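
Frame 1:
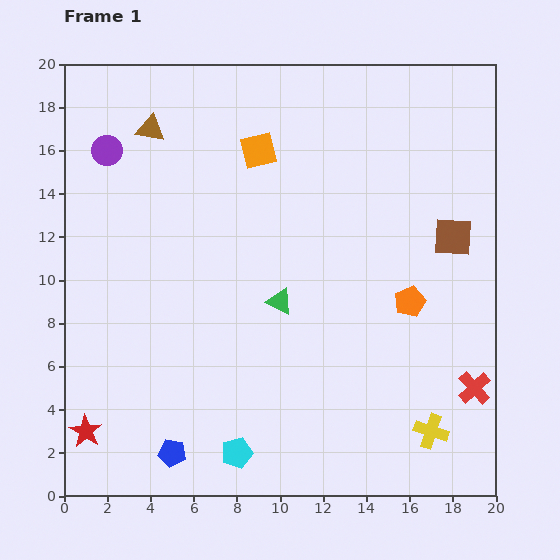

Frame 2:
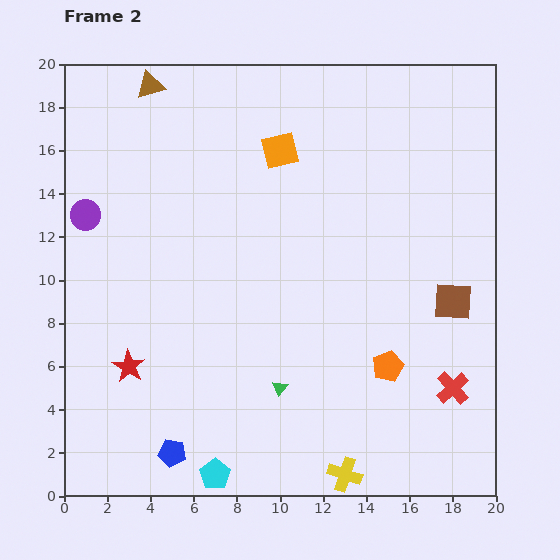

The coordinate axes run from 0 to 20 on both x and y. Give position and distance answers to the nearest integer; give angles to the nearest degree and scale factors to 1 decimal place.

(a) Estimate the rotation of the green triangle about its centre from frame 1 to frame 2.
41° clockwise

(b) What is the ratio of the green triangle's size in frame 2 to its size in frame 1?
0.6×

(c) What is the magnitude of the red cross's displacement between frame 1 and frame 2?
1

The red cross moved from (19, 5) to (18, 5), a distance of √(1² + 0²) ≈ 1.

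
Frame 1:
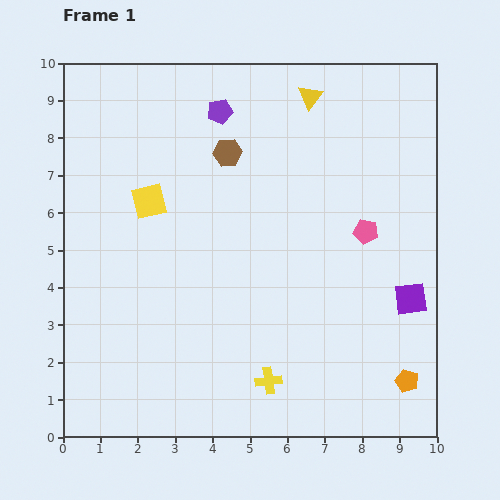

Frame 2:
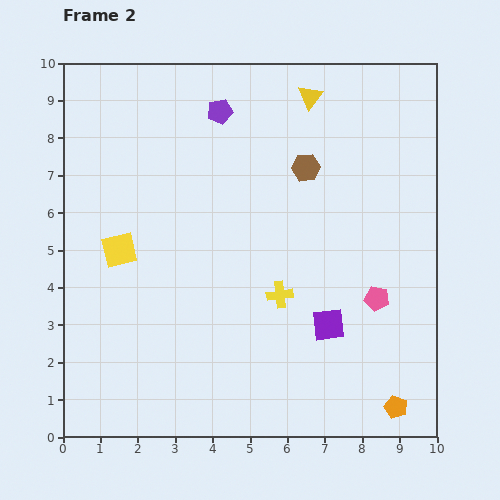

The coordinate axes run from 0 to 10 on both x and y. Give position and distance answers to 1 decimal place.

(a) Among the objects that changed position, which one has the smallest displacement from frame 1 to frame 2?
the orange pentagon

(moved 0.8)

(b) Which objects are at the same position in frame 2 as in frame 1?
the yellow triangle, the purple pentagon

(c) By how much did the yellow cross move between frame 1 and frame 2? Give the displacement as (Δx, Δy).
(0.3, 2.3)

The yellow cross was at (5.5, 1.5) in frame 1 and (5.8, 3.8) in frame 2.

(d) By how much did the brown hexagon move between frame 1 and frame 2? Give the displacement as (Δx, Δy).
(2.1, -0.4)

The brown hexagon was at (4.4, 7.6) in frame 1 and (6.5, 7.2) in frame 2.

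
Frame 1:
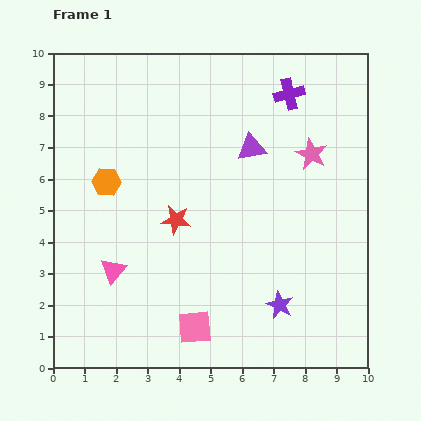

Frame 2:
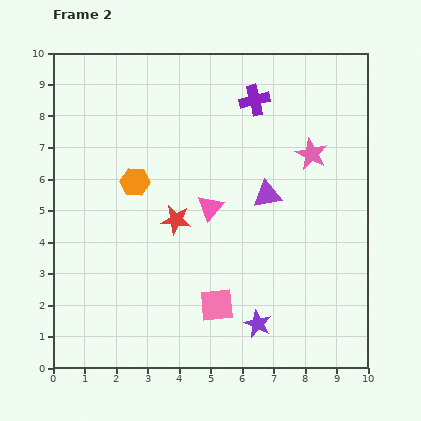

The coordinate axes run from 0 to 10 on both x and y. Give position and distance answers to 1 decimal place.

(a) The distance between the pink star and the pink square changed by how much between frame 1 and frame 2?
-0.9

Distance in frame 1: 6.6. Distance in frame 2: 5.7.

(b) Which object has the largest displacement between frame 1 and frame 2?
the pink triangle

(moved 3.7; next 1.6)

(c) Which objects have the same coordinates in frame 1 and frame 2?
the pink star, the red star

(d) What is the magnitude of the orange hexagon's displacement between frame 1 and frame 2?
0.9

The orange hexagon moved from (1.7, 5.9) to (2.6, 5.9), a distance of √(0.9² + 0.0²) ≈ 0.9.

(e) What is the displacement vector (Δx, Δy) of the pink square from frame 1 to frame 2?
(0.7, 0.7)

The pink square was at (4.5, 1.3) in frame 1 and (5.2, 2.0) in frame 2.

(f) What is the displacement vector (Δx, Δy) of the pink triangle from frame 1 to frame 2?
(3.1, 2.0)

The pink triangle was at (1.9, 3.1) in frame 1 and (5.0, 5.1) in frame 2.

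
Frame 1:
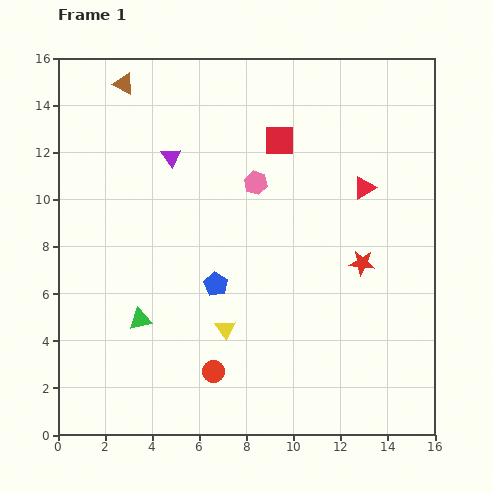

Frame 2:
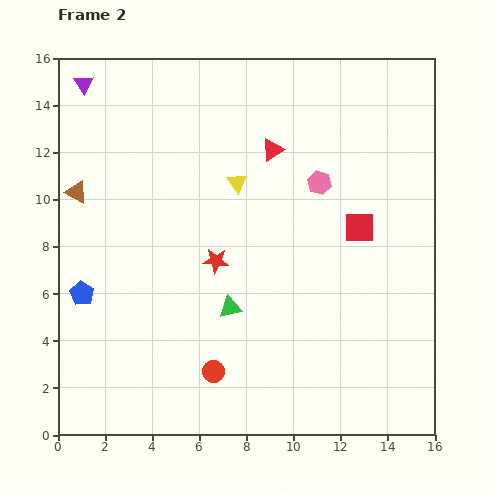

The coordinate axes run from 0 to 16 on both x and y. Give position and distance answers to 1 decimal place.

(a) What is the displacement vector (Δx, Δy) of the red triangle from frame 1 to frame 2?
(-3.9, 1.6)

The red triangle was at (13.0, 10.5) in frame 1 and (9.1, 12.1) in frame 2.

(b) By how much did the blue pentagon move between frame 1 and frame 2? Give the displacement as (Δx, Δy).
(-5.7, -0.4)

The blue pentagon was at (6.7, 6.4) in frame 1 and (1.0, 6.0) in frame 2.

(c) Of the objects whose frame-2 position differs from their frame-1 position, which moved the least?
the pink hexagon

(moved 2.7)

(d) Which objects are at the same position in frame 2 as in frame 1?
the red circle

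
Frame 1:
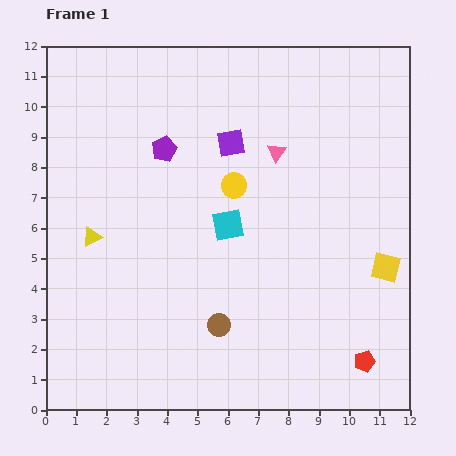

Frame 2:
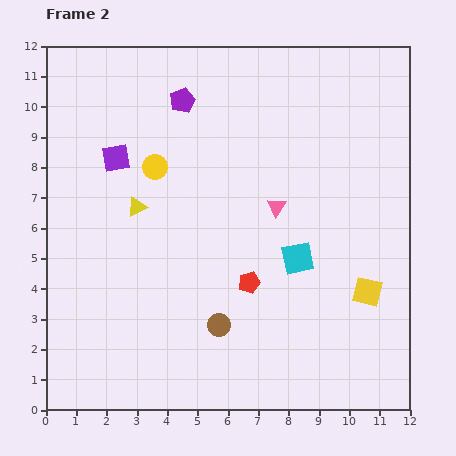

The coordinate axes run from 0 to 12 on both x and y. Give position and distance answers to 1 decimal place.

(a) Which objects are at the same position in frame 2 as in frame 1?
the brown circle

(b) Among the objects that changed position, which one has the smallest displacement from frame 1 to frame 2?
the yellow square

(moved 1.0)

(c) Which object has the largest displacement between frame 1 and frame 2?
the red pentagon

(moved 4.6; next 3.8)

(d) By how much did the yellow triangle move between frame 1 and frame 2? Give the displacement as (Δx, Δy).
(1.5, 1.0)

The yellow triangle was at (1.5, 5.7) in frame 1 and (3.0, 6.7) in frame 2.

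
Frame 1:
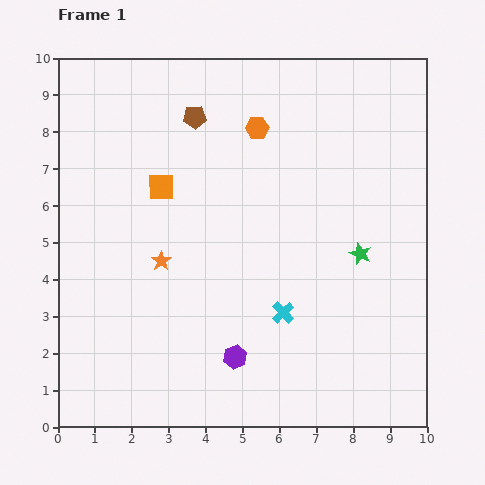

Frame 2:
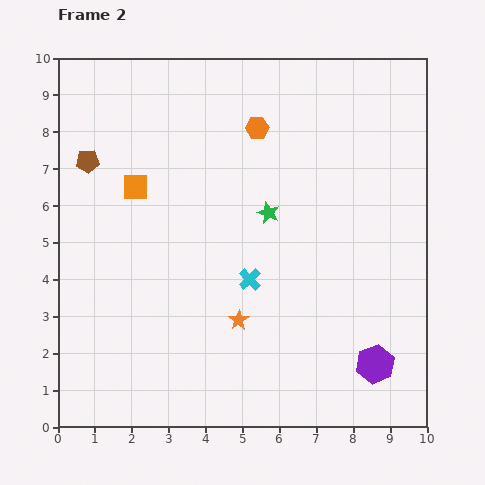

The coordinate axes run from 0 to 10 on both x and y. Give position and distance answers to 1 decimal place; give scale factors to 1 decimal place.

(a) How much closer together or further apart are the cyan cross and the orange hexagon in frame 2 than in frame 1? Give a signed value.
-0.9

Distance in frame 1: 5.0. Distance in frame 2: 4.1.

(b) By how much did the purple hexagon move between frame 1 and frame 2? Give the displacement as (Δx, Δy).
(3.8, -0.2)

The purple hexagon was at (4.8, 1.9) in frame 1 and (8.6, 1.7) in frame 2.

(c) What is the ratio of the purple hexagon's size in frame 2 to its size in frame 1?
1.6×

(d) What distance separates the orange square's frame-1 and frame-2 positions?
0.7

The orange square moved from (2.8, 6.5) to (2.1, 6.5), a distance of √(0.7² + 0.0²) ≈ 0.7.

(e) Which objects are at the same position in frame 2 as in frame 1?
the orange hexagon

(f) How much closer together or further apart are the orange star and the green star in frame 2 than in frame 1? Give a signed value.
-2.4

Distance in frame 1: 5.4. Distance in frame 2: 3.0.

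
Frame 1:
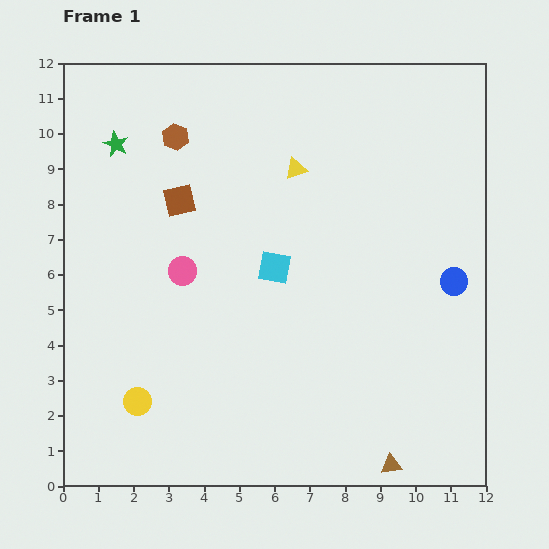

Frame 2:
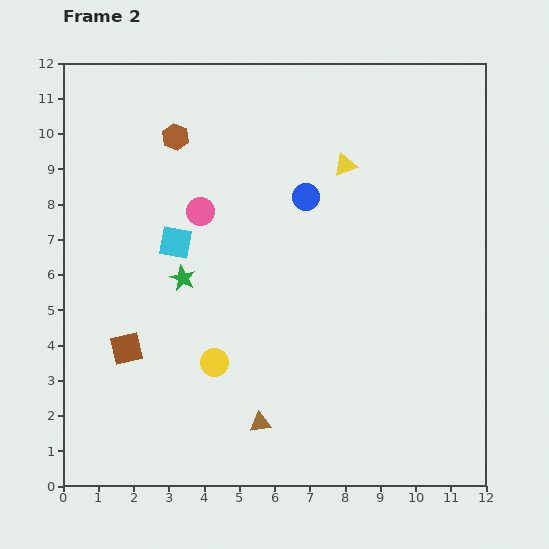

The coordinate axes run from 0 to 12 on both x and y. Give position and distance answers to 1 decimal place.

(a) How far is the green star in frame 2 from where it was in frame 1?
4.2

The green star moved from (1.5, 9.7) to (3.4, 5.9), a distance of √(1.9² + 3.8²) ≈ 4.2.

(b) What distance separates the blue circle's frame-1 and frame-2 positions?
4.8

The blue circle moved from (11.1, 5.8) to (6.9, 8.2), a distance of √(4.2² + 2.4²) ≈ 4.8.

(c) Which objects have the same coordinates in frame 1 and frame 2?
the brown hexagon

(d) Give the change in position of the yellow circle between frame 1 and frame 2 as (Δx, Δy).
(2.2, 1.1)

The yellow circle was at (2.1, 2.4) in frame 1 and (4.3, 3.5) in frame 2.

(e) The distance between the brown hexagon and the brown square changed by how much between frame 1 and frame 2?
+4.4

Distance in frame 1: 1.8. Distance in frame 2: 6.2.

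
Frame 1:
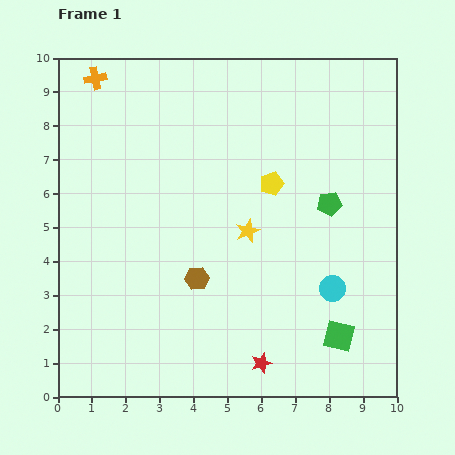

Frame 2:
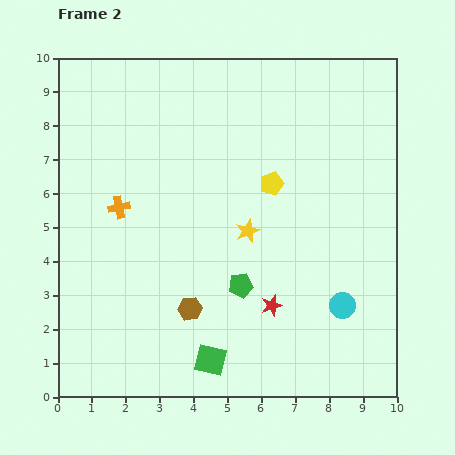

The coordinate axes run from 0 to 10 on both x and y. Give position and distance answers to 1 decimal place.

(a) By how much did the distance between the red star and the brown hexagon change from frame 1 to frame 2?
-0.7

Distance in frame 1: 3.1. Distance in frame 2: 2.4.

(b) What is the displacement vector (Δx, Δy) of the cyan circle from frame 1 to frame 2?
(0.3, -0.5)

The cyan circle was at (8.1, 3.2) in frame 1 and (8.4, 2.7) in frame 2.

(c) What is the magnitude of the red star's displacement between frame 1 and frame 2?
1.7

The red star moved from (6.0, 1.0) to (6.3, 2.7), a distance of √(0.3² + 1.7²) ≈ 1.7.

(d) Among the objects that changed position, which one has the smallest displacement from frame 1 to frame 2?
the cyan circle

(moved 0.6)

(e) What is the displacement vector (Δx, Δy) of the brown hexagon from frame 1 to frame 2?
(-0.2, -0.9)

The brown hexagon was at (4.1, 3.5) in frame 1 and (3.9, 2.6) in frame 2.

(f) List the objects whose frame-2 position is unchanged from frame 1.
the yellow star, the yellow pentagon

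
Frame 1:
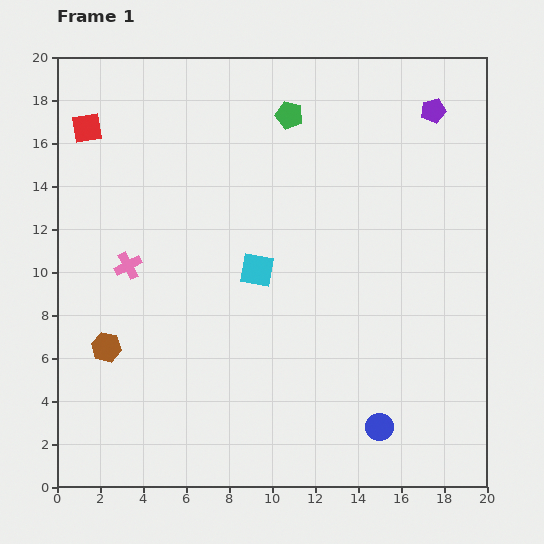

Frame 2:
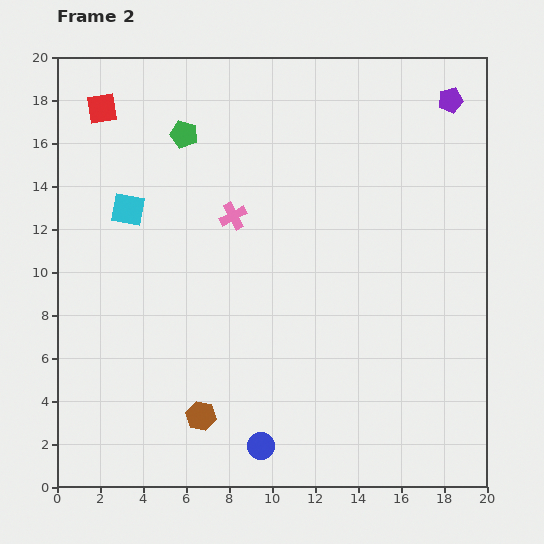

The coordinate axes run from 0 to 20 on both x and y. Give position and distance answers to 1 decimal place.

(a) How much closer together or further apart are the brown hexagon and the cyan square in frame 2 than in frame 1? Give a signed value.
+2.3

Distance in frame 1: 7.9. Distance in frame 2: 10.2.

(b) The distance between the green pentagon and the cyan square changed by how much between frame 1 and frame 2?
-3.0

Distance in frame 1: 7.4. Distance in frame 2: 4.4.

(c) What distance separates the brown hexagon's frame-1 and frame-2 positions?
5.4

The brown hexagon moved from (2.3, 6.5) to (6.7, 3.3), a distance of √(4.4² + 3.2²) ≈ 5.4.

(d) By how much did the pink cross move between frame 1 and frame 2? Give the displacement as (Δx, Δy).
(4.9, 2.3)

The pink cross was at (3.3, 10.3) in frame 1 and (8.2, 12.6) in frame 2.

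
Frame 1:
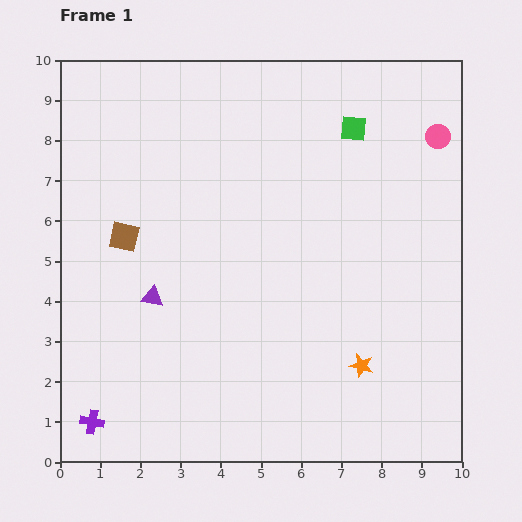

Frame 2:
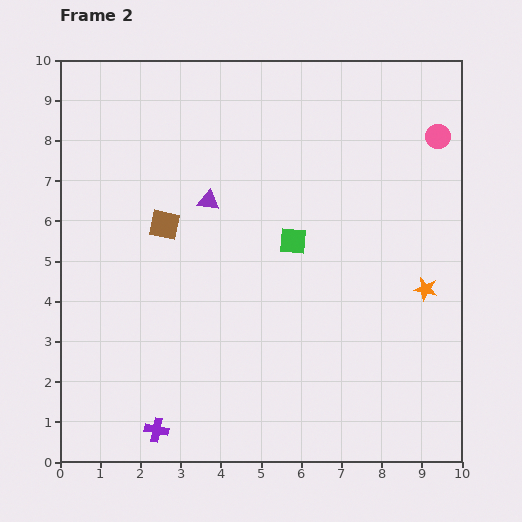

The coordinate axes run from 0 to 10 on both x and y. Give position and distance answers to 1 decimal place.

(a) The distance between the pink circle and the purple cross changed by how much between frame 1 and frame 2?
-1.1

Distance in frame 1: 11.2. Distance in frame 2: 10.1.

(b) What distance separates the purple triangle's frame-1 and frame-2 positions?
2.8

The purple triangle moved from (2.3, 4.1) to (3.7, 6.5), a distance of √(1.4² + 2.4²) ≈ 2.8.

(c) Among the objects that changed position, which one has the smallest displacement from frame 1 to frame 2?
the brown square

(moved 1.0)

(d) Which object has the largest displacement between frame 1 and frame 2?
the green square

(moved 3.2; next 2.8)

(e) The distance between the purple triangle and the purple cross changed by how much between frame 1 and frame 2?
+2.4

Distance in frame 1: 3.4. Distance in frame 2: 5.8.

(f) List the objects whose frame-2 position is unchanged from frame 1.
the pink circle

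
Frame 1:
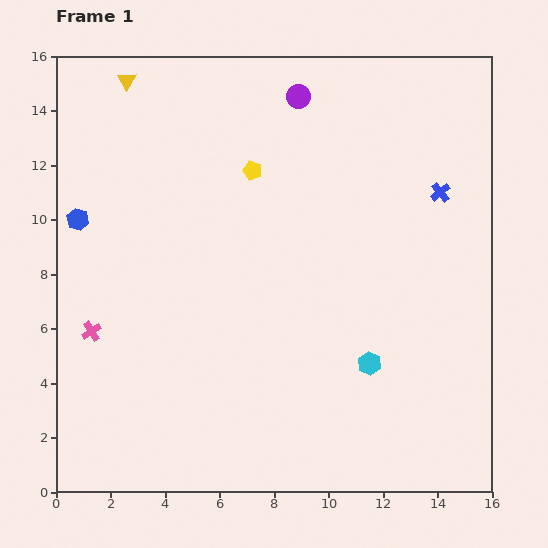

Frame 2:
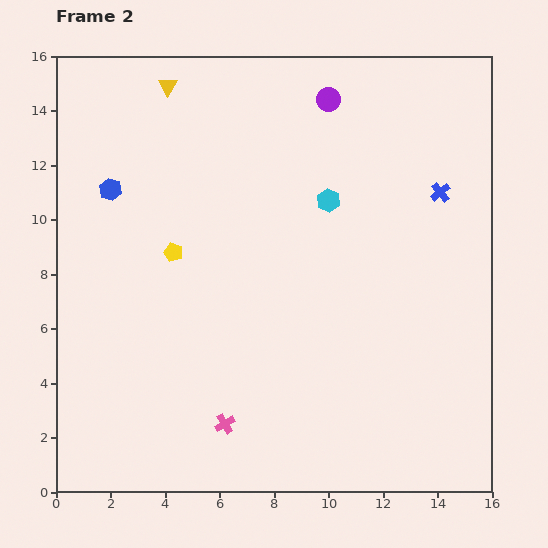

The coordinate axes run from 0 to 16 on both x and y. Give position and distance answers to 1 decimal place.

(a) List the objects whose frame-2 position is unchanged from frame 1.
the blue cross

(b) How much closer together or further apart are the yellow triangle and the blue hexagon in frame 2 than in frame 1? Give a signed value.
-1.1

Distance in frame 1: 5.4. Distance in frame 2: 4.3.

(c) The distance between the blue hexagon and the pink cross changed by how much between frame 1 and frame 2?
+5.5

Distance in frame 1: 4.1. Distance in frame 2: 9.6.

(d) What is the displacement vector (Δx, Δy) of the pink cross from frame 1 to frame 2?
(4.9, -3.4)

The pink cross was at (1.3, 5.9) in frame 1 and (6.2, 2.5) in frame 2.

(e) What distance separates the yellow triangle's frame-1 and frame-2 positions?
1.5

The yellow triangle moved from (2.6, 15.1) to (4.1, 14.9), a distance of √(1.5² + 0.2²) ≈ 1.5.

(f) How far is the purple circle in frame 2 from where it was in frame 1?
1.1

The purple circle moved from (8.9, 14.5) to (10.0, 14.4), a distance of √(1.1² + 0.1²) ≈ 1.1.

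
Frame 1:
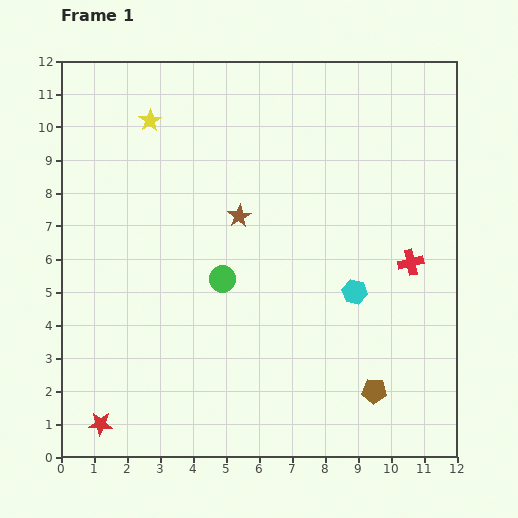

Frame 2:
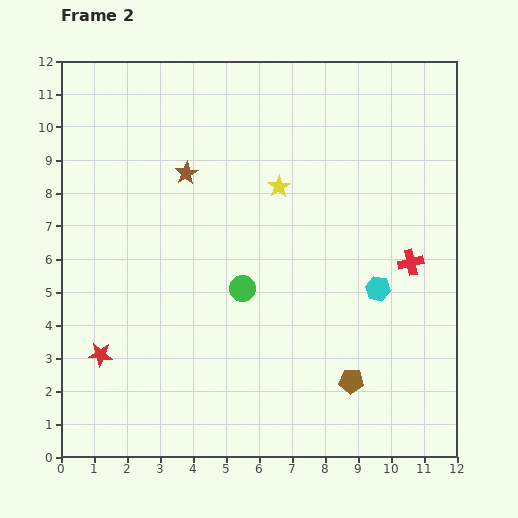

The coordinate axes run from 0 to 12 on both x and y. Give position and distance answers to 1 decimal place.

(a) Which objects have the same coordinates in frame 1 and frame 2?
the red cross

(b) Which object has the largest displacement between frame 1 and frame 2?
the yellow star

(moved 4.4; next 2.1)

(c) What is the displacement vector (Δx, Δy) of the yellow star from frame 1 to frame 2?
(3.9, -2.0)

The yellow star was at (2.7, 10.2) in frame 1 and (6.6, 8.2) in frame 2.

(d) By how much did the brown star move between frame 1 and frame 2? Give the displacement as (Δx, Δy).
(-1.6, 1.3)

The brown star was at (5.4, 7.3) in frame 1 and (3.8, 8.6) in frame 2.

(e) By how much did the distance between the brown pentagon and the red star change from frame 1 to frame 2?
-0.8

Distance in frame 1: 8.4. Distance in frame 2: 7.6.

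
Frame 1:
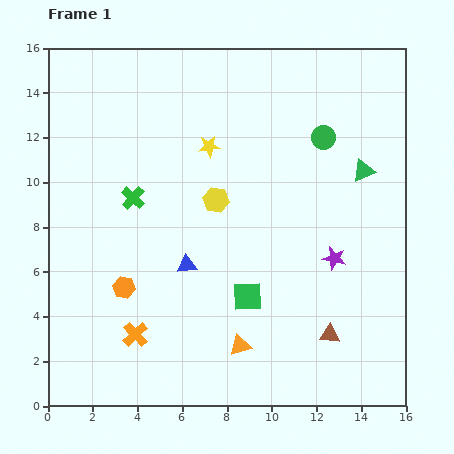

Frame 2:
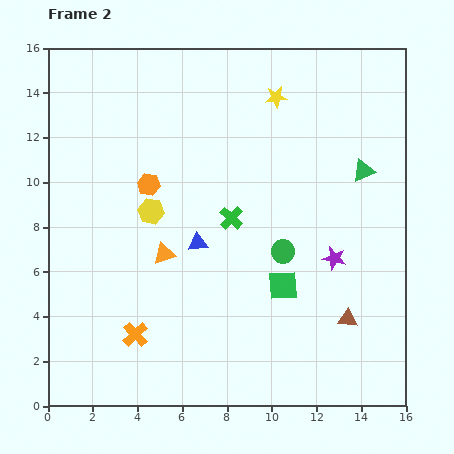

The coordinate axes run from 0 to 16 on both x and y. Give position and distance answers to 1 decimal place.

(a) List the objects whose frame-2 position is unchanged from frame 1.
the orange cross, the purple star, the green triangle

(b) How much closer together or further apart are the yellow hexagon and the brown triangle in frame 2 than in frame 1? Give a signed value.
+2.1

Distance in frame 1: 7.9. Distance in frame 2: 10.0.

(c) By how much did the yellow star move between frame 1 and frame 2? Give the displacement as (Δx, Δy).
(3.0, 2.2)

The yellow star was at (7.2, 11.6) in frame 1 and (10.2, 13.8) in frame 2.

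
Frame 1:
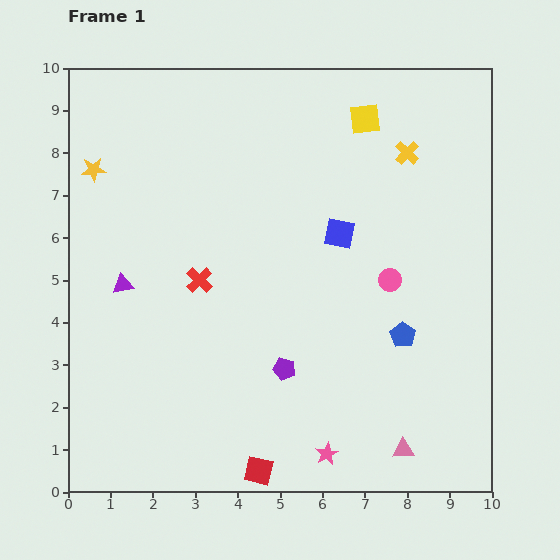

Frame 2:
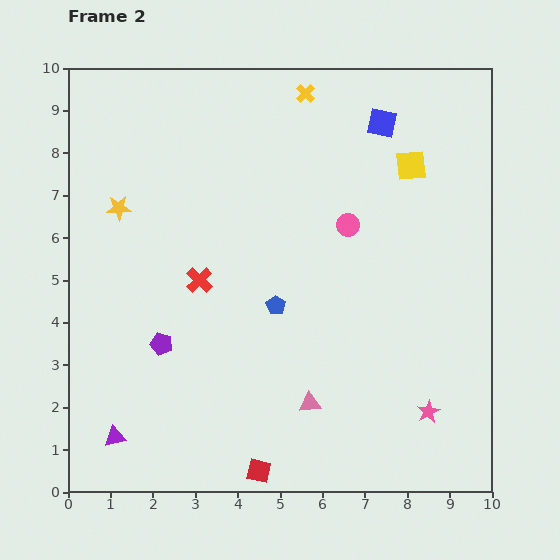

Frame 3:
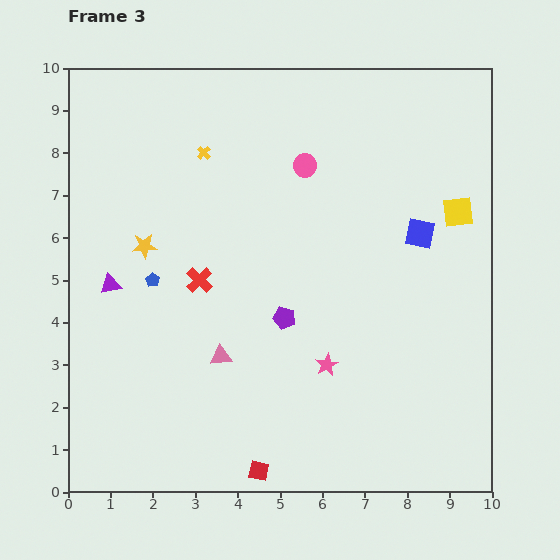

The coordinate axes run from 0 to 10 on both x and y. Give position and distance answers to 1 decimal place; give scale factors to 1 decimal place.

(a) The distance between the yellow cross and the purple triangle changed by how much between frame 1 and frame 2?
+1.9

Distance in frame 1: 7.4. Distance in frame 2: 9.3.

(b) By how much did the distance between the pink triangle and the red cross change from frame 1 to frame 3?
-4.3

Distance in frame 1: 6.2. Distance in frame 3: 1.9.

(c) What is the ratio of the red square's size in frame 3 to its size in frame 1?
0.7×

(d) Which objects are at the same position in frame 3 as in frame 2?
the red square, the red cross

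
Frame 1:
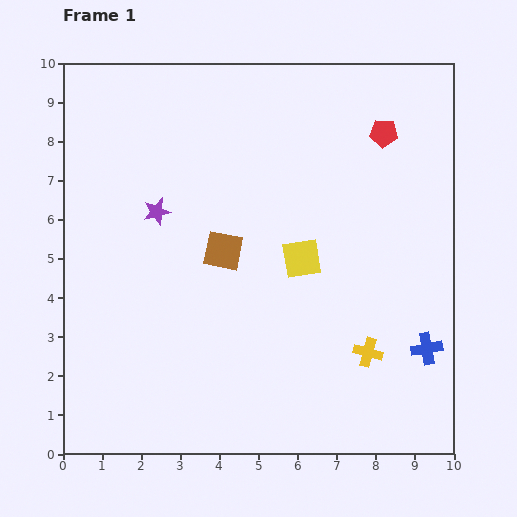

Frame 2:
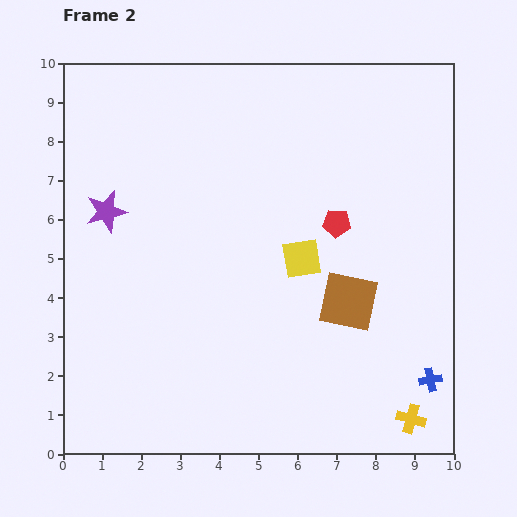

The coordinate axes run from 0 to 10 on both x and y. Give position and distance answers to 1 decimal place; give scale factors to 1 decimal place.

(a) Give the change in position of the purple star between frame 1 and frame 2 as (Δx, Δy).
(-1.3, 0.0)

The purple star was at (2.4, 6.2) in frame 1 and (1.1, 6.2) in frame 2.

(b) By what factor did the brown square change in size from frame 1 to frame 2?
1.5×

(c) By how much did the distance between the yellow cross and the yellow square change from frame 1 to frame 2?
+2.1

Distance in frame 1: 2.9. Distance in frame 2: 5.0.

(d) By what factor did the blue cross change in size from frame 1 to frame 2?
0.7×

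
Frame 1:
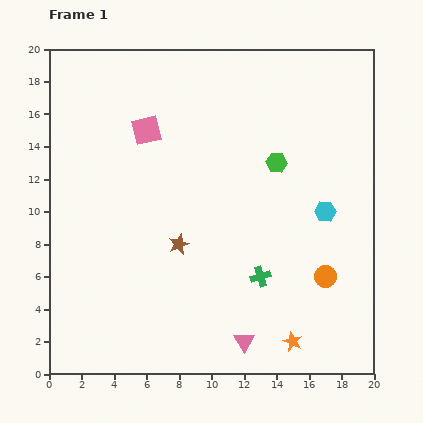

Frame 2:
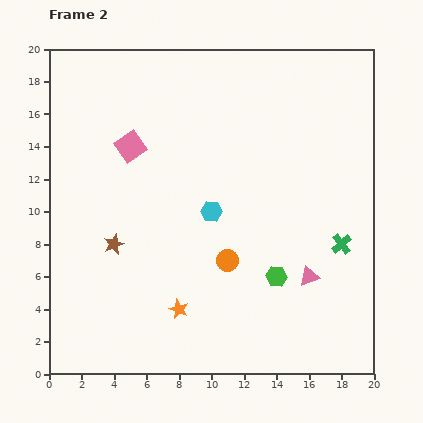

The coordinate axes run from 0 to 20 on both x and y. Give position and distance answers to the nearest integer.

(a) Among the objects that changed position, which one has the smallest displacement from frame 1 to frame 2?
the pink square

(moved 1)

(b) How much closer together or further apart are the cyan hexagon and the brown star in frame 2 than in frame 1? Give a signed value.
-3

Distance in frame 1: 9. Distance in frame 2: 6.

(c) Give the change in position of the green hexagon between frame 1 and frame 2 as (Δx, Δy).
(0, -7)

The green hexagon was at (14, 13) in frame 1 and (14, 6) in frame 2.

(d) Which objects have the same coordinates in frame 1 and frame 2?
none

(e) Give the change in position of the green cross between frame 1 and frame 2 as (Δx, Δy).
(5, 2)

The green cross was at (13, 6) in frame 1 and (18, 8) in frame 2.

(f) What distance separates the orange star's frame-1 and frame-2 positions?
7

The orange star moved from (15, 2) to (8, 4), a distance of √(7² + 2²) ≈ 7.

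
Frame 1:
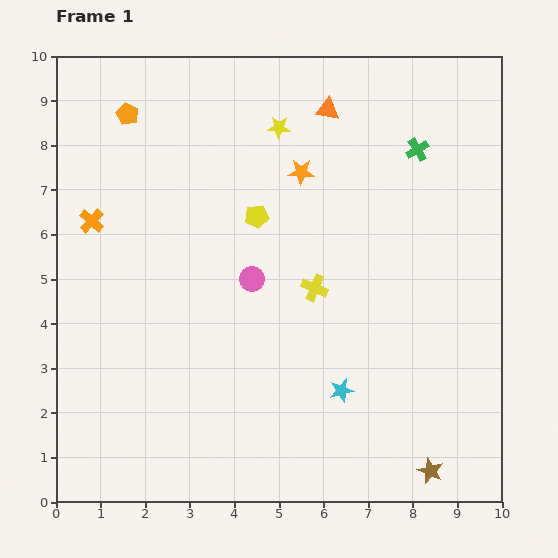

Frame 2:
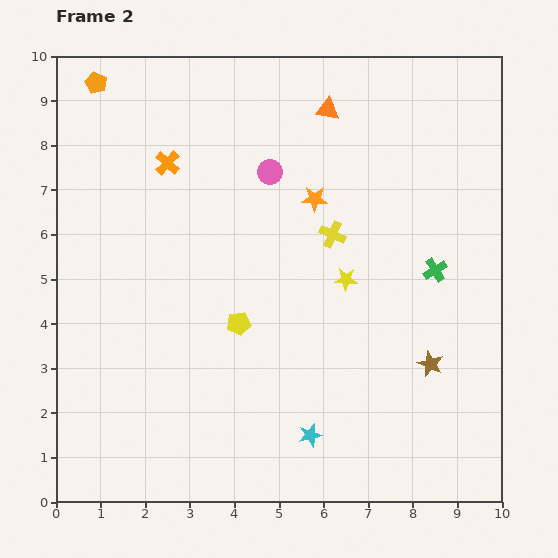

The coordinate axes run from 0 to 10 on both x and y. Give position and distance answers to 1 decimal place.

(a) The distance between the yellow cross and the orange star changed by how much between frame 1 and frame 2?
-1.7

Distance in frame 1: 2.6. Distance in frame 2: 0.9.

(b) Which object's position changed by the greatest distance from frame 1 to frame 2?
the yellow star

(moved 3.7; next 2.7)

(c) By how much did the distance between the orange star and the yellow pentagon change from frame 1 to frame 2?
+1.9

Distance in frame 1: 1.4. Distance in frame 2: 3.3.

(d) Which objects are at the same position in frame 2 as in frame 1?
the orange triangle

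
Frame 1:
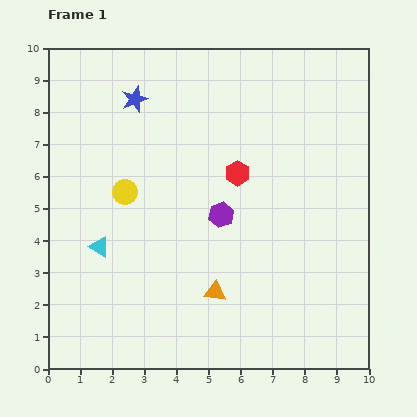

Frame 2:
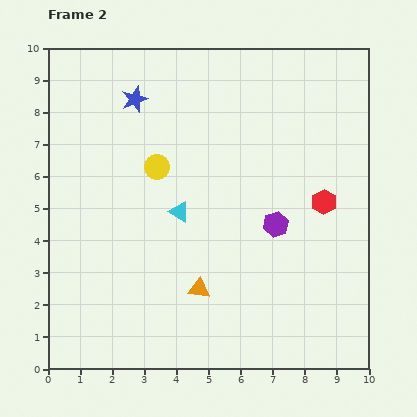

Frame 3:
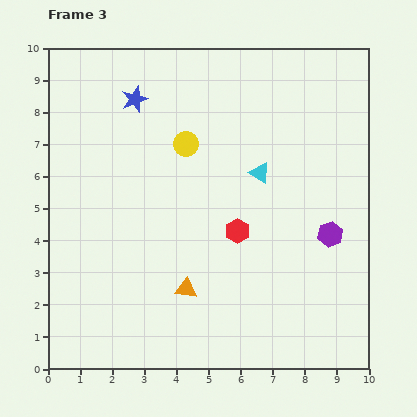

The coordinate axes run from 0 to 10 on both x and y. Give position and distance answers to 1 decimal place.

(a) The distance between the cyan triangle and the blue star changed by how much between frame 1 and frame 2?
-0.9

Distance in frame 1: 4.7. Distance in frame 2: 3.8.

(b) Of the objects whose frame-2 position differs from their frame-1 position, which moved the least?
the orange triangle

(moved 0.5)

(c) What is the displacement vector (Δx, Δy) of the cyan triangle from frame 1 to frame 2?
(2.5, 1.1)

The cyan triangle was at (1.6, 3.8) in frame 1 and (4.1, 4.9) in frame 2.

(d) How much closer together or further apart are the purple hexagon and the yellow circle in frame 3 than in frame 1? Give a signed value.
+2.2

Distance in frame 1: 3.1. Distance in frame 3: 5.3.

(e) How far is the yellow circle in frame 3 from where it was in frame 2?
1.1

The yellow circle moved from (3.4, 6.3) to (4.3, 7.0), a distance of √(0.9² + 0.7²) ≈ 1.1.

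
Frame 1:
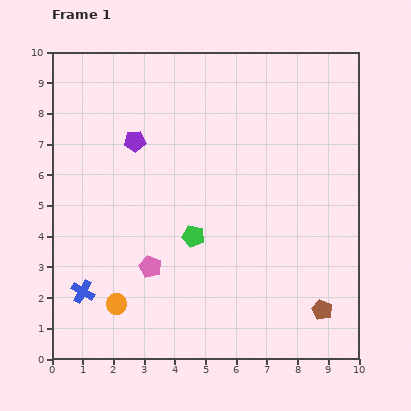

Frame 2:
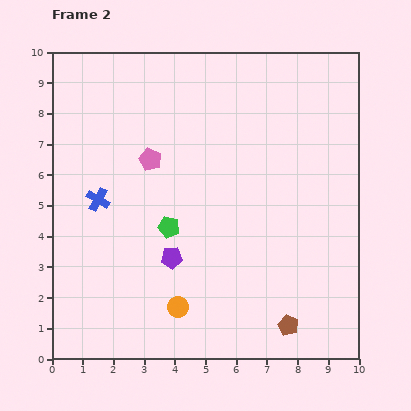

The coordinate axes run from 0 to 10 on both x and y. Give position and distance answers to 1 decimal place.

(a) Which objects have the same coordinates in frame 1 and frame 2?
none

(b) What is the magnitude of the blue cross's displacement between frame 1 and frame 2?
3.0

The blue cross moved from (1.0, 2.2) to (1.5, 5.2), a distance of √(0.5² + 3.0²) ≈ 3.0.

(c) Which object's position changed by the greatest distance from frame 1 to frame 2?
the purple pentagon

(moved 4.0; next 3.5)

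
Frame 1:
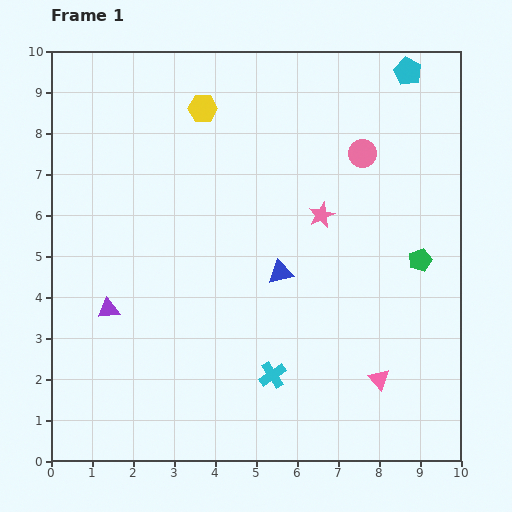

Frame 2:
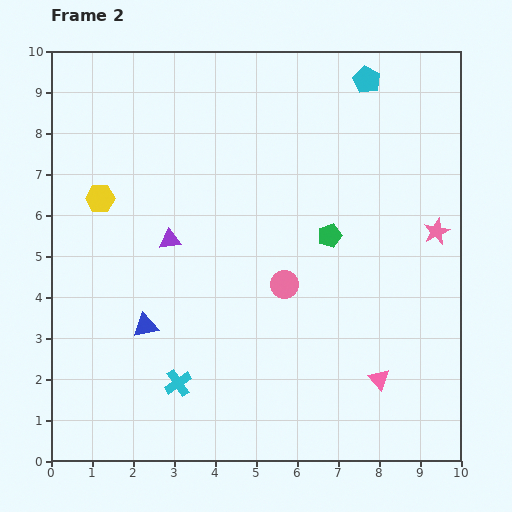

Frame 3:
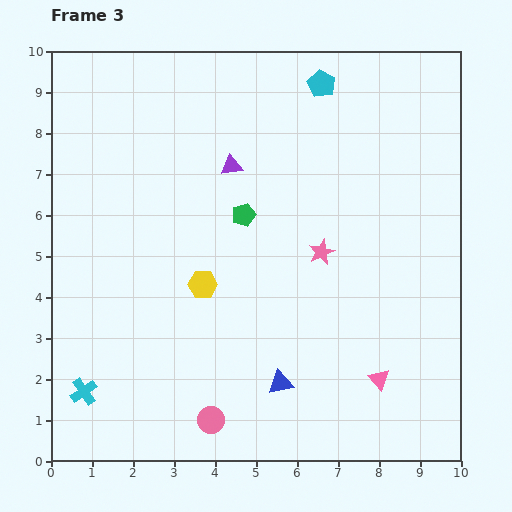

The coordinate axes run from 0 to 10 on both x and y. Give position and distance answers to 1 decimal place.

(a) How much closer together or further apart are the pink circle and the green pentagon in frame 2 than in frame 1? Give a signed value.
-1.4

Distance in frame 1: 3.0. Distance in frame 2: 1.6.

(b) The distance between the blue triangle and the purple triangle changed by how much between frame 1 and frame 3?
+1.1

Distance in frame 1: 4.3. Distance in frame 3: 5.4.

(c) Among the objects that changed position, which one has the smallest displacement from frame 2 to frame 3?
the cyan pentagon

(moved 1.1)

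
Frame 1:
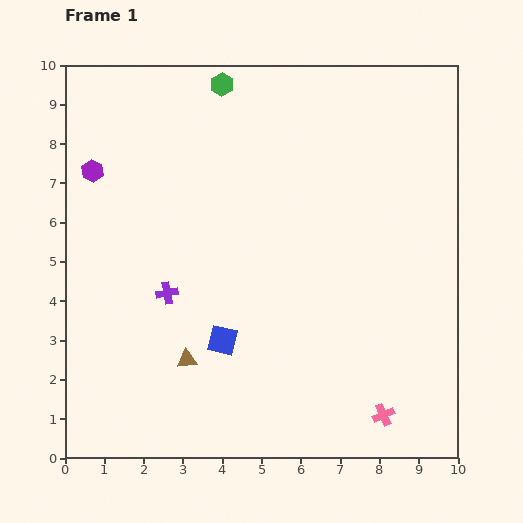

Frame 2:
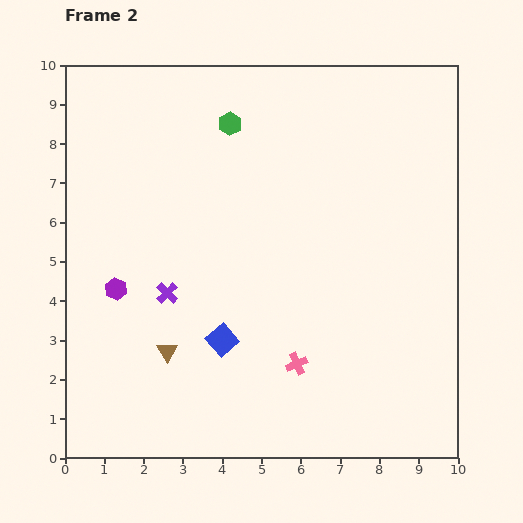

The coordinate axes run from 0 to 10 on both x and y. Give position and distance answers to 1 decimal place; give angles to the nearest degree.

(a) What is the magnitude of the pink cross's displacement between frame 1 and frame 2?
2.6

The pink cross moved from (8.1, 1.1) to (5.9, 2.4), a distance of √(2.2² + 1.3²) ≈ 2.6.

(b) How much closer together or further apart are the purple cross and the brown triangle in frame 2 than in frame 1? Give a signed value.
-0.3

Distance in frame 1: 1.8. Distance in frame 2: 1.5.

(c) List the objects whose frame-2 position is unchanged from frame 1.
the blue square, the purple cross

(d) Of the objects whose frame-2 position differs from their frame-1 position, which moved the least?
the brown triangle

(moved 0.5)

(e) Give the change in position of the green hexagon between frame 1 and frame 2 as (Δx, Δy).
(0.2, -1.0)

The green hexagon was at (4.0, 9.5) in frame 1 and (4.2, 8.5) in frame 2.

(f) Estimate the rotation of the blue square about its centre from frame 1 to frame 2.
35° clockwise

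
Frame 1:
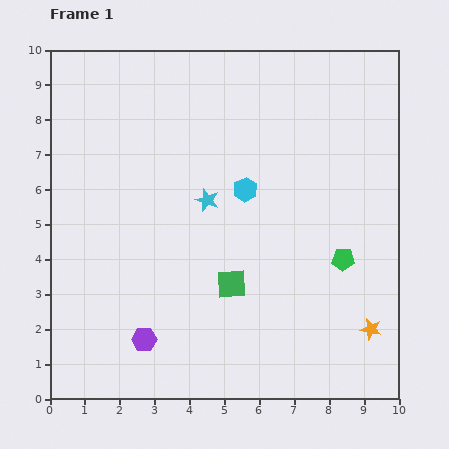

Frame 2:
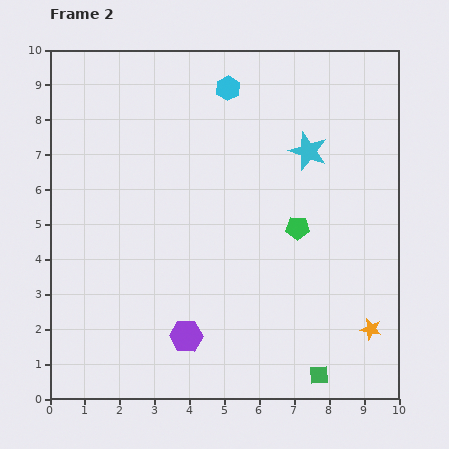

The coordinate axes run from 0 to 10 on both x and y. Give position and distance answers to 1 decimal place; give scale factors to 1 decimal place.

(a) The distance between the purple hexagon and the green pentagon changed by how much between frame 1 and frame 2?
-1.6

Distance in frame 1: 6.1. Distance in frame 2: 4.5.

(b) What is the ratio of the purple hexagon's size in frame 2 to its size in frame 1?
1.3×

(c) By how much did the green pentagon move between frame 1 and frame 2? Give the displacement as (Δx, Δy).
(-1.3, 0.9)

The green pentagon was at (8.4, 4.0) in frame 1 and (7.1, 4.9) in frame 2.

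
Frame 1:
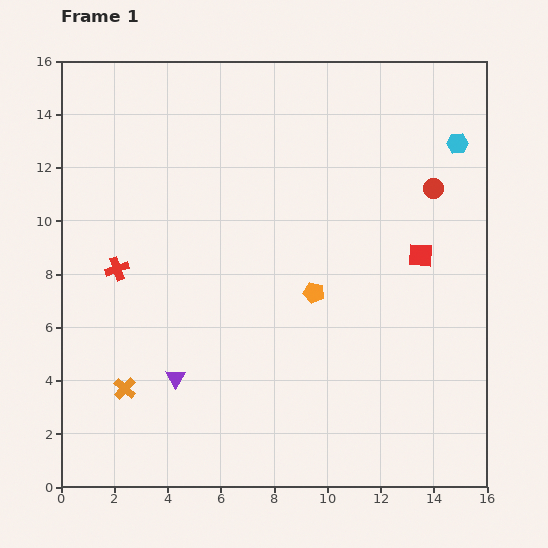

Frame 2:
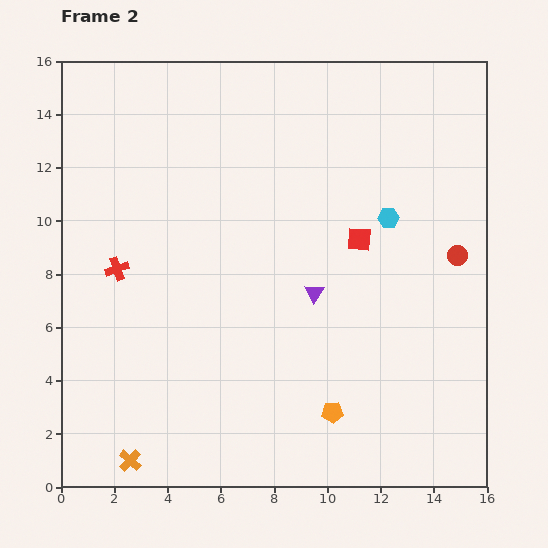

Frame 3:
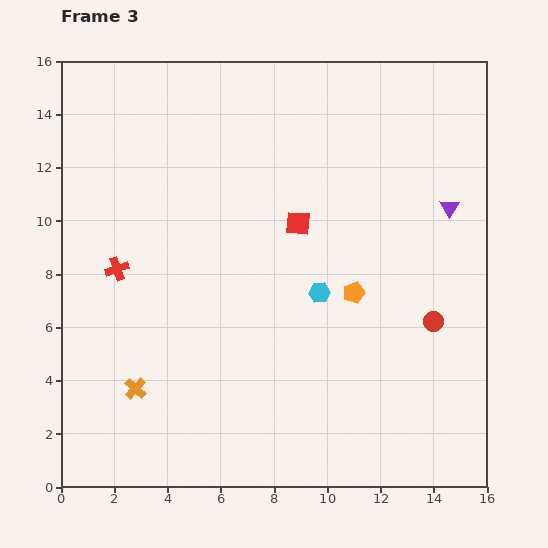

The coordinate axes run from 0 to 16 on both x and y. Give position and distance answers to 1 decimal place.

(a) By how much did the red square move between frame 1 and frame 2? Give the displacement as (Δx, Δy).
(-2.3, 0.6)

The red square was at (13.5, 8.7) in frame 1 and (11.2, 9.3) in frame 2.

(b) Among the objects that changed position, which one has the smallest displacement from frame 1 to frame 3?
the orange cross

(moved 0.4)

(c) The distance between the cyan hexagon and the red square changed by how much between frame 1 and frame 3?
-1.7

Distance in frame 1: 4.4. Distance in frame 3: 2.7.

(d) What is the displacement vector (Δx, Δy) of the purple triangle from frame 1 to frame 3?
(10.3, 6.4)

The purple triangle was at (4.3, 4.1) in frame 1 and (14.6, 10.5) in frame 3.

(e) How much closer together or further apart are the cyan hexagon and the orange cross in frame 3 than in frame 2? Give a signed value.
-5.5

Distance in frame 2: 13.3. Distance in frame 3: 7.8.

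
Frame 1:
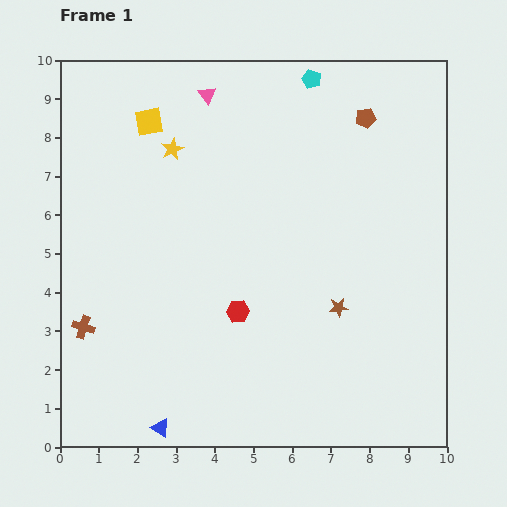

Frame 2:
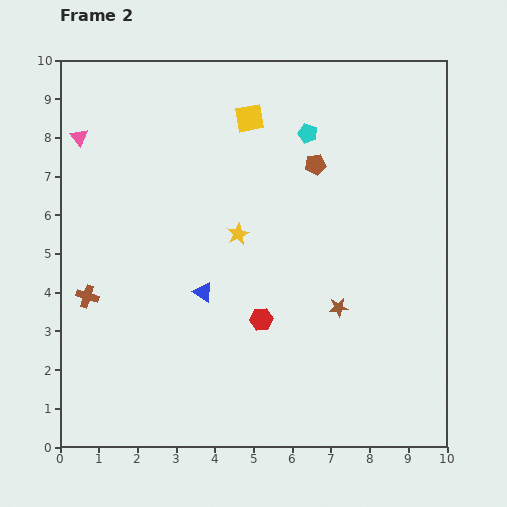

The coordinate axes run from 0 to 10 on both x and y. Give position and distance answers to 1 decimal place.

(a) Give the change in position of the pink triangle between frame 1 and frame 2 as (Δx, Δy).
(-3.3, -1.1)

The pink triangle was at (3.8, 9.1) in frame 1 and (0.5, 8.0) in frame 2.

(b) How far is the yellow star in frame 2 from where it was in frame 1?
2.8

The yellow star moved from (2.9, 7.7) to (4.6, 5.5), a distance of √(1.7² + 2.2²) ≈ 2.8.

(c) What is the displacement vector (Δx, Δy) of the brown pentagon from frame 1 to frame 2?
(-1.3, -1.2)

The brown pentagon was at (7.9, 8.5) in frame 1 and (6.6, 7.3) in frame 2.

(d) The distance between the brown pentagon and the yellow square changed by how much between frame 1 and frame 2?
-3.5

Distance in frame 1: 5.6. Distance in frame 2: 2.1.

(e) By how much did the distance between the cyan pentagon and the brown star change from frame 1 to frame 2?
-1.3

Distance in frame 1: 5.9. Distance in frame 2: 4.6.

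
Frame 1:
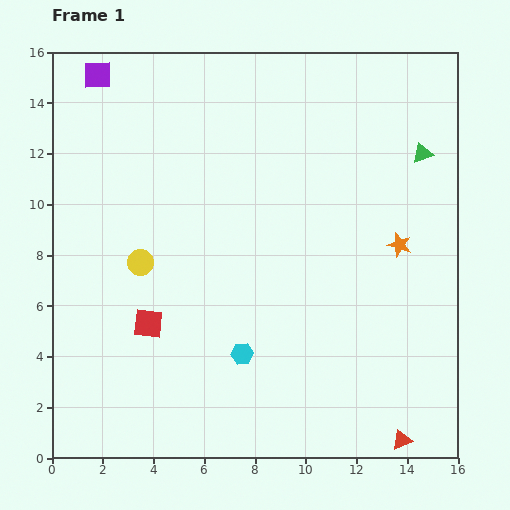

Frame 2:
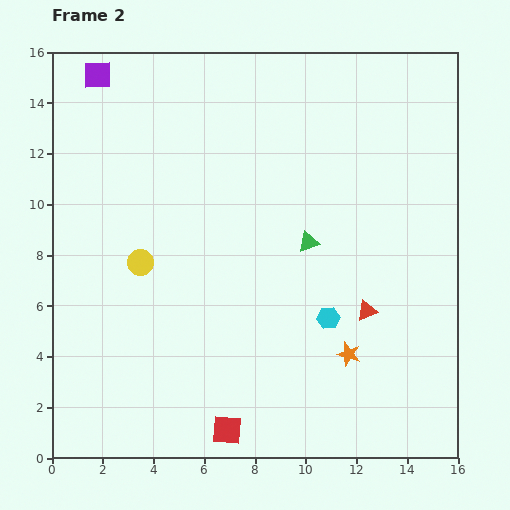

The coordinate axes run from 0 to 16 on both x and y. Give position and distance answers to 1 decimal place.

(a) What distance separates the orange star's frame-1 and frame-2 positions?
4.7

The orange star moved from (13.7, 8.4) to (11.7, 4.1), a distance of √(2.0² + 4.3²) ≈ 4.7.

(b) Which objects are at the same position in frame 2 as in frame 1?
the yellow circle, the purple square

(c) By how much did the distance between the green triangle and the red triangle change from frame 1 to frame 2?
-7.8

Distance in frame 1: 11.3. Distance in frame 2: 3.5.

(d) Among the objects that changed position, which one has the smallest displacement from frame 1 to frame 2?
the cyan hexagon

(moved 3.7)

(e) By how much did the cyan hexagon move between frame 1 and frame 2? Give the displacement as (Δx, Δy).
(3.4, 1.4)

The cyan hexagon was at (7.5, 4.1) in frame 1 and (10.9, 5.5) in frame 2.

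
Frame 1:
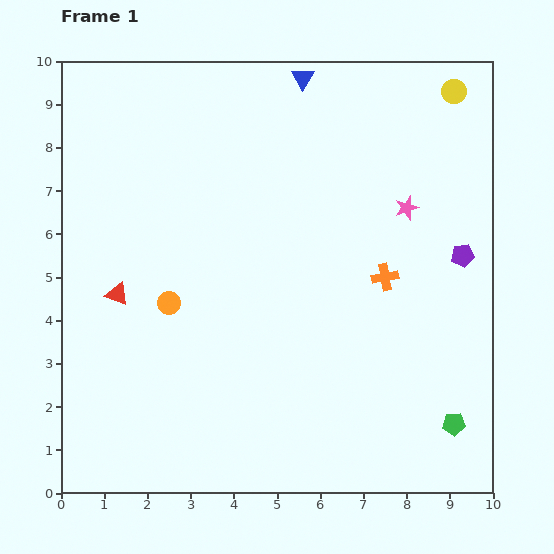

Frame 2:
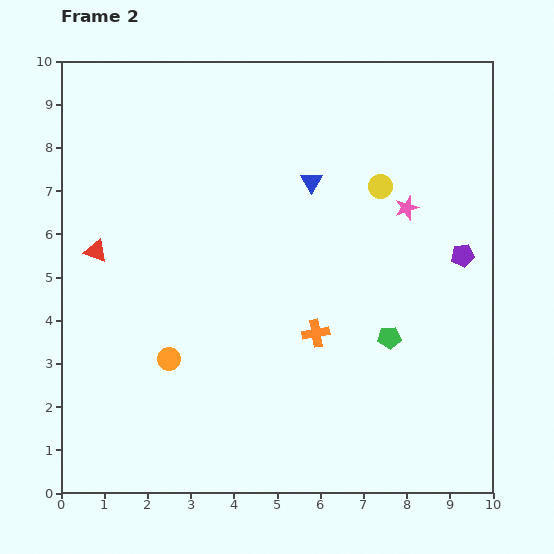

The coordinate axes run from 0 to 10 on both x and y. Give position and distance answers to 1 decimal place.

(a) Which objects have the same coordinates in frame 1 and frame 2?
the purple pentagon, the pink star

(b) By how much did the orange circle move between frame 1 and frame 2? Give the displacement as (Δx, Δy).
(0.0, -1.3)

The orange circle was at (2.5, 4.4) in frame 1 and (2.5, 3.1) in frame 2.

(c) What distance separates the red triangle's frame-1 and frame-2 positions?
1.1

The red triangle moved from (1.3, 4.6) to (0.8, 5.6), a distance of √(0.5² + 1.0²) ≈ 1.1.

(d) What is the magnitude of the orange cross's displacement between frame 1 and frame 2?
2.1

The orange cross moved from (7.5, 5.0) to (5.9, 3.7), a distance of √(1.6² + 1.3²) ≈ 2.1.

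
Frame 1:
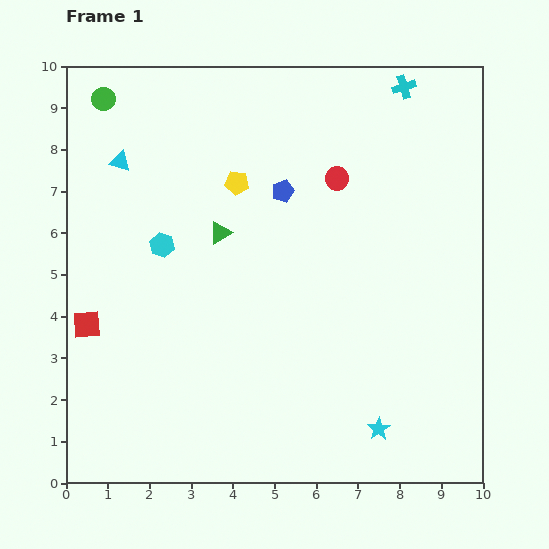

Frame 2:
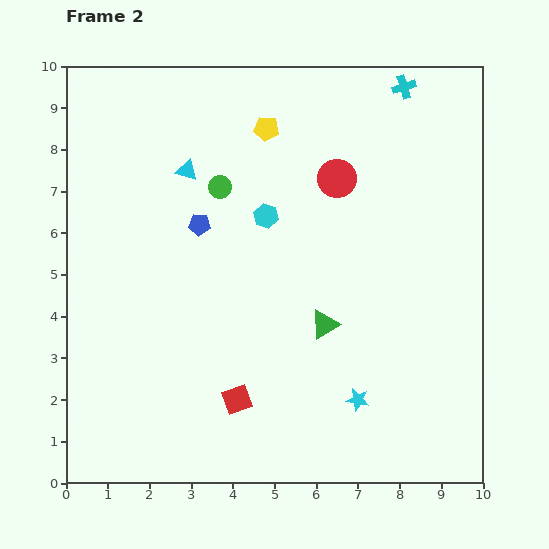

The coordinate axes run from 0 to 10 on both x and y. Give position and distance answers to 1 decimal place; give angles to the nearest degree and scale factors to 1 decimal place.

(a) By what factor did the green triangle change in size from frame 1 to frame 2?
1.3×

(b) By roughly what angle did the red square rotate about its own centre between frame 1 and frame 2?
16° counter-clockwise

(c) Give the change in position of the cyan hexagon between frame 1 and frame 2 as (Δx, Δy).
(2.5, 0.7)

The cyan hexagon was at (2.3, 5.7) in frame 1 and (4.8, 6.4) in frame 2.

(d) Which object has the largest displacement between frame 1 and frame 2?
the red square

(moved 4.0; next 3.5)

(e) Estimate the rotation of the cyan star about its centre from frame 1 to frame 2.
27° counter-clockwise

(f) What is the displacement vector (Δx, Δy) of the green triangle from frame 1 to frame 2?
(2.5, -2.2)

The green triangle was at (3.7, 6.0) in frame 1 and (6.2, 3.8) in frame 2.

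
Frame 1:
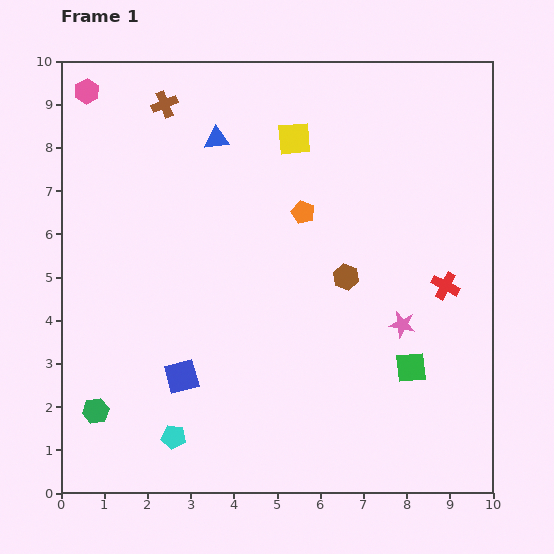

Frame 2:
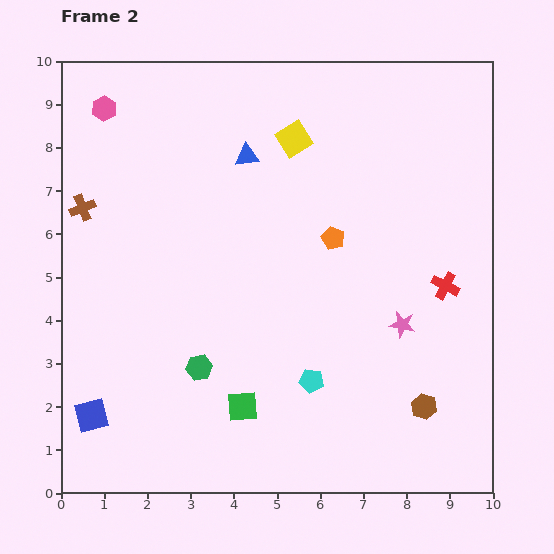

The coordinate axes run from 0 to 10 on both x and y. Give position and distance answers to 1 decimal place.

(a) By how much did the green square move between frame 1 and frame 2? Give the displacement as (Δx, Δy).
(-3.9, -0.9)

The green square was at (8.1, 2.9) in frame 1 and (4.2, 2.0) in frame 2.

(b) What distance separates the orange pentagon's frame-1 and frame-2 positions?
0.9

The orange pentagon moved from (5.6, 6.5) to (6.3, 5.9), a distance of √(0.7² + 0.6²) ≈ 0.9.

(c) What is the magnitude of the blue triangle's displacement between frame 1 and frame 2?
0.8

The blue triangle moved from (3.6, 8.2) to (4.3, 7.8), a distance of √(0.7² + 0.4²) ≈ 0.8.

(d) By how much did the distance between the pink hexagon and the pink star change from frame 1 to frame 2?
-0.6

Distance in frame 1: 9.1. Distance in frame 2: 8.5.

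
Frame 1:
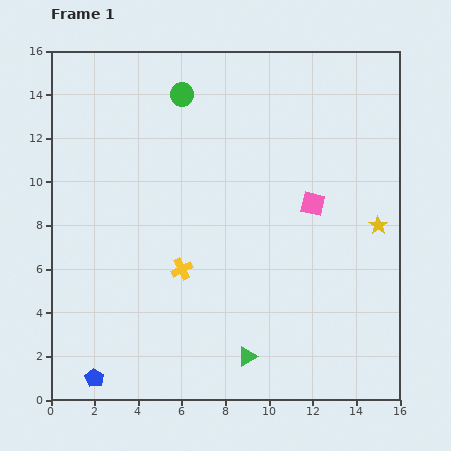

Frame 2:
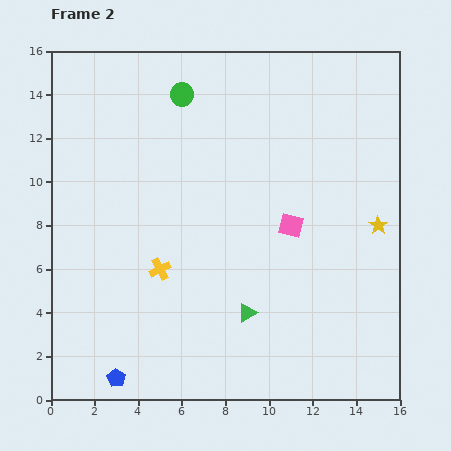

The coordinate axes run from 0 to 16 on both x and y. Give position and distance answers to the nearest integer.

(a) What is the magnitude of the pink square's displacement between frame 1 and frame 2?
1

The pink square moved from (12, 9) to (11, 8), a distance of √(1² + 1²) ≈ 1.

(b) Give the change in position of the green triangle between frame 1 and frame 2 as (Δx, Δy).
(0, 2)

The green triangle was at (9, 2) in frame 1 and (9, 4) in frame 2.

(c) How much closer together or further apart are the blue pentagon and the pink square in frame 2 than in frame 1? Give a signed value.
-2

Distance in frame 1: 13. Distance in frame 2: 11.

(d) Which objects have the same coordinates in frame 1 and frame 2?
the green circle, the yellow star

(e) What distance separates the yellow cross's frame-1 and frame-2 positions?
1

The yellow cross moved from (6, 6) to (5, 6), a distance of √(1² + 0²) ≈ 1.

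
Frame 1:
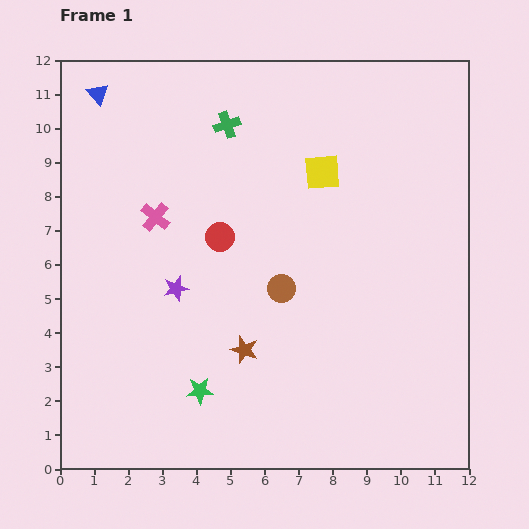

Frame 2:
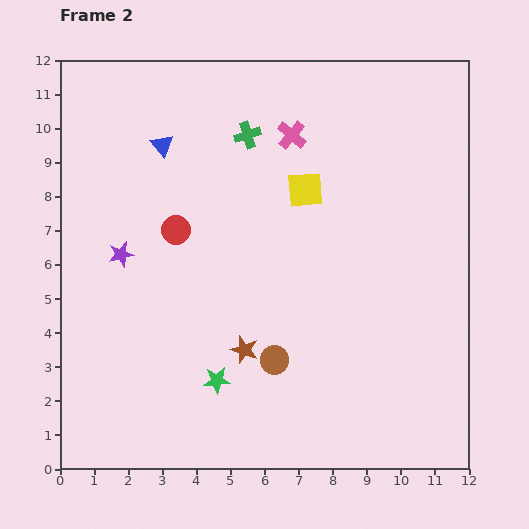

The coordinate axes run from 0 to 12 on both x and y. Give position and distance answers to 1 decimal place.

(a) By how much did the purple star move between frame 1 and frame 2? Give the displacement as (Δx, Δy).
(-1.6, 1.0)

The purple star was at (3.4, 5.3) in frame 1 and (1.8, 6.3) in frame 2.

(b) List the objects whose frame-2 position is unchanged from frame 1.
the brown star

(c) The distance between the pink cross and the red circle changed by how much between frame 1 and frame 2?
+2.4

Distance in frame 1: 2.0. Distance in frame 2: 4.4.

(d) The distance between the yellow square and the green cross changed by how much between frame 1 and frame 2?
-0.8

Distance in frame 1: 3.1. Distance in frame 2: 2.3.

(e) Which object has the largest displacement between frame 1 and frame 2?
the pink cross

(moved 4.7; next 2.4)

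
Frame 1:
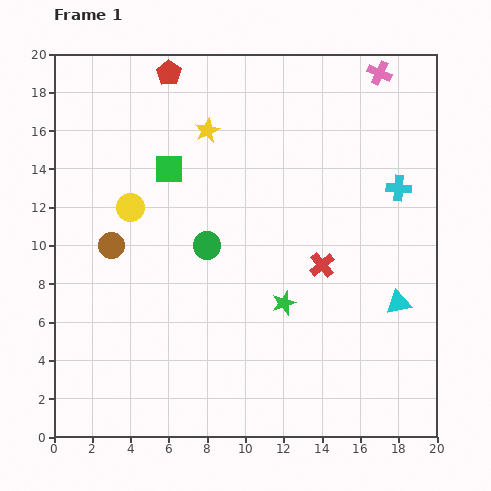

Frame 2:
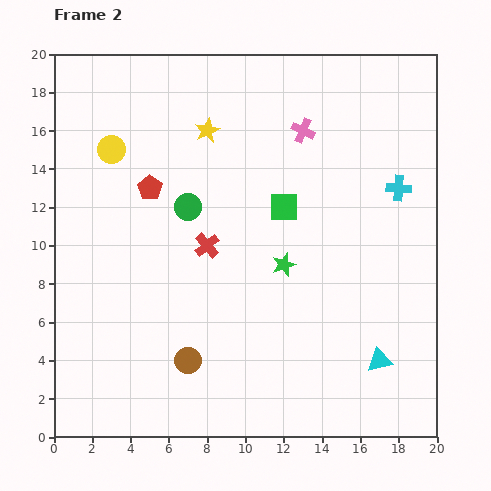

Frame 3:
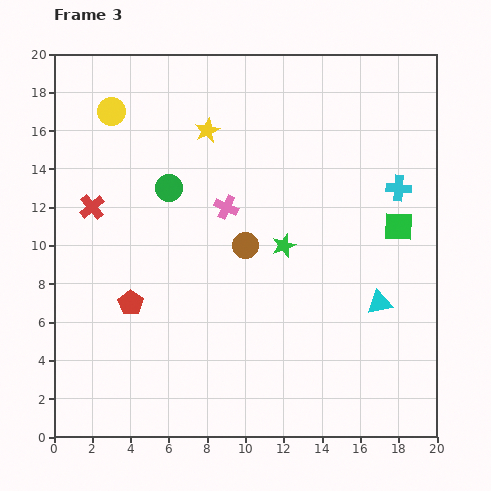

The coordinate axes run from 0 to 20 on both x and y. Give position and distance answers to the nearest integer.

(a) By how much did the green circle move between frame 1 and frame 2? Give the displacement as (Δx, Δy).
(-1, 2)

The green circle was at (8, 10) in frame 1 and (7, 12) in frame 2.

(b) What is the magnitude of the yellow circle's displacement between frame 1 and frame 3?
5

The yellow circle moved from (4, 12) to (3, 17), a distance of √(1² + 5²) ≈ 5.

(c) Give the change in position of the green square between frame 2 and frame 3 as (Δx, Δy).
(6, -1)

The green square was at (12, 12) in frame 2 and (18, 11) in frame 3.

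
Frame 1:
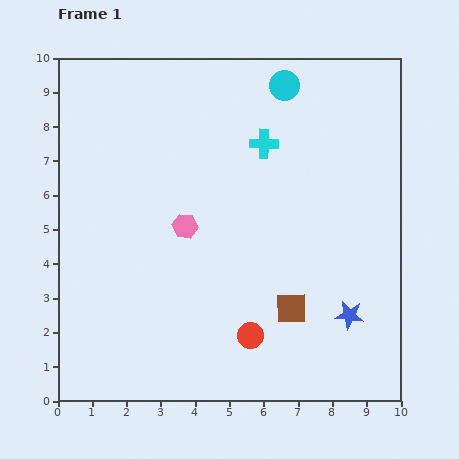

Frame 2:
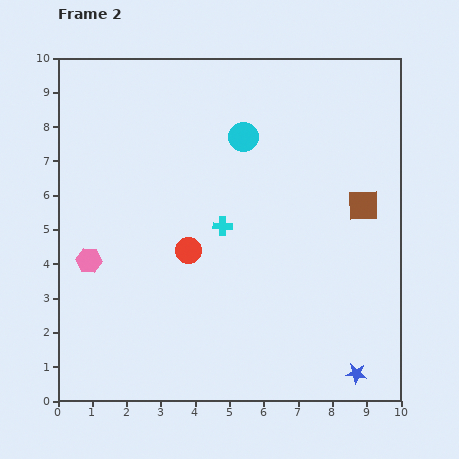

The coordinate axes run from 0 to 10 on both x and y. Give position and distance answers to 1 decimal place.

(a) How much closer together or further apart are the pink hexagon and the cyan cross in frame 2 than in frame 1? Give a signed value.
+0.7

Distance in frame 1: 3.3. Distance in frame 2: 4.0.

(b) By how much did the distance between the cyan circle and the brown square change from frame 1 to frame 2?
-2.5

Distance in frame 1: 6.5. Distance in frame 2: 4.0.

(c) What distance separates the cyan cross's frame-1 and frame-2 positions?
2.7

The cyan cross moved from (6.0, 7.5) to (4.8, 5.1), a distance of √(1.2² + 2.4²) ≈ 2.7.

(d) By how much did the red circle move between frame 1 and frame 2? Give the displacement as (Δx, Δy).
(-1.8, 2.5)

The red circle was at (5.6, 1.9) in frame 1 and (3.8, 4.4) in frame 2.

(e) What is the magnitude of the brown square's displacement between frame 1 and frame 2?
3.7

The brown square moved from (6.8, 2.7) to (8.9, 5.7), a distance of √(2.1² + 3.0²) ≈ 3.7.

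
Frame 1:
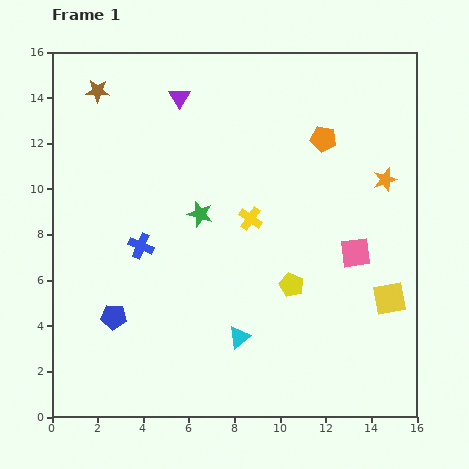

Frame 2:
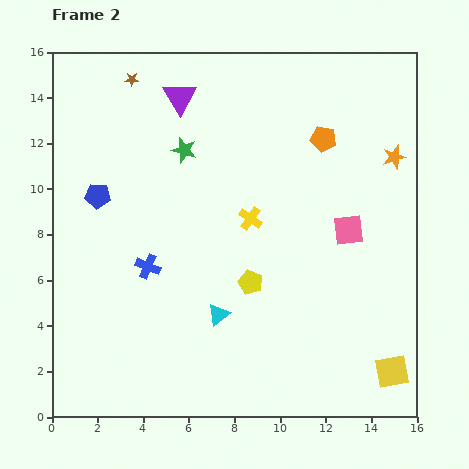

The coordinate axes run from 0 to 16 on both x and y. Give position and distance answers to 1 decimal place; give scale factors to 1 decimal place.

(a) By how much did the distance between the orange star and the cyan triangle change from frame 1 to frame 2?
+0.9

Distance in frame 1: 9.4. Distance in frame 2: 10.3.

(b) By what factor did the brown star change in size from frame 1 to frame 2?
0.6×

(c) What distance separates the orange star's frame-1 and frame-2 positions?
1.1

The orange star moved from (14.6, 10.4) to (15.0, 11.4), a distance of √(0.4² + 1.0²) ≈ 1.1.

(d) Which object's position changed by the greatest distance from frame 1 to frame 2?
the blue pentagon

(moved 5.3; next 3.2)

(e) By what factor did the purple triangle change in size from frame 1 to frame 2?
1.6×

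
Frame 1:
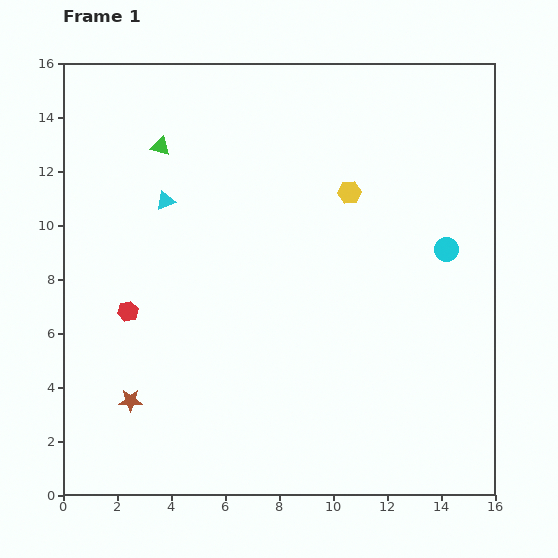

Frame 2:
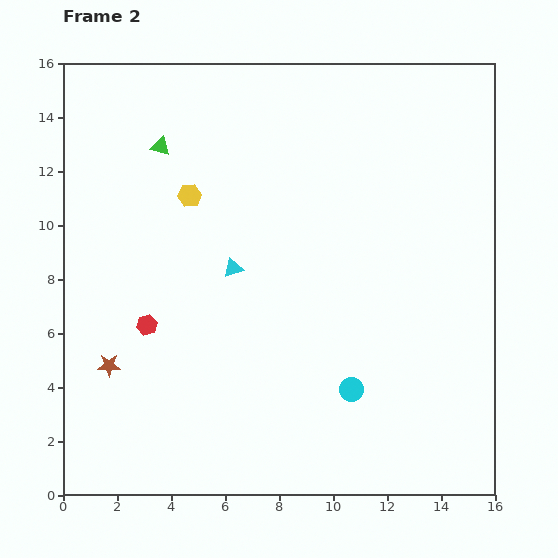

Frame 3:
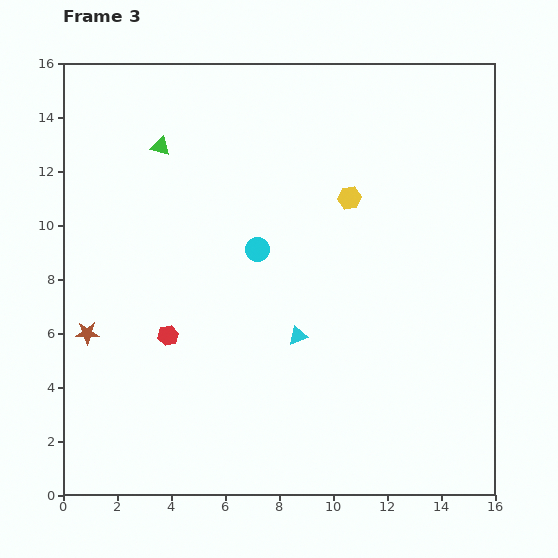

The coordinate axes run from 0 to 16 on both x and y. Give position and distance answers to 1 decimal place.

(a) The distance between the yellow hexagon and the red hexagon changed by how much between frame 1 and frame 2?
-4.2

Distance in frame 1: 9.3. Distance in frame 2: 5.1.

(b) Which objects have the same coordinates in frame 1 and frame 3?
the green triangle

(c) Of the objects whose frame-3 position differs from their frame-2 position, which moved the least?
the red hexagon

(moved 0.9)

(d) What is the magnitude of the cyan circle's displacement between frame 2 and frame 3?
6.3

The cyan circle moved from (10.7, 3.9) to (7.2, 9.1), a distance of √(3.5² + 5.2²) ≈ 6.3.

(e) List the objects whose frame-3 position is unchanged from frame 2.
the green triangle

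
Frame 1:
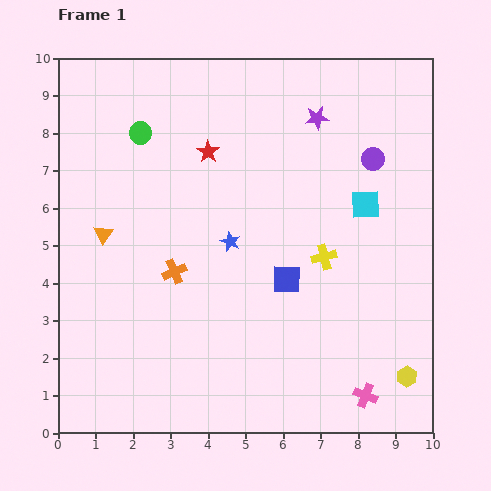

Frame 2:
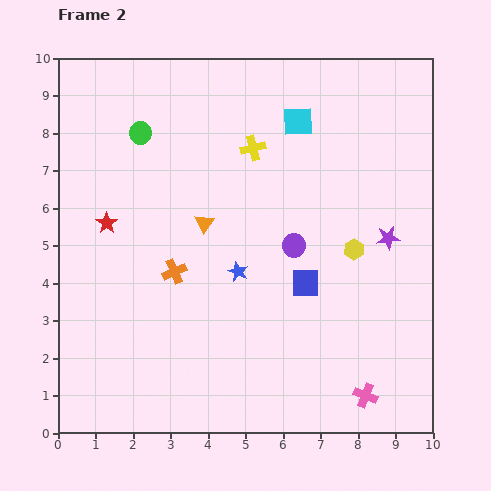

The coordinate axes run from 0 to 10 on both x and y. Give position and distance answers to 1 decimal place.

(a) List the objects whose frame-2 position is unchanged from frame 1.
the green circle, the orange cross, the pink cross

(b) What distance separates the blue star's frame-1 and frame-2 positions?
0.8

The blue star moved from (4.6, 5.1) to (4.8, 4.3), a distance of √(0.2² + 0.8²) ≈ 0.8.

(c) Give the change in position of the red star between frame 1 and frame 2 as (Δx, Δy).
(-2.7, -1.9)

The red star was at (4.0, 7.5) in frame 1 and (1.3, 5.6) in frame 2.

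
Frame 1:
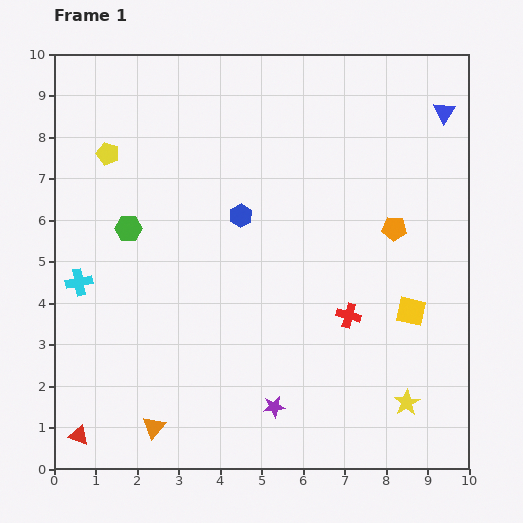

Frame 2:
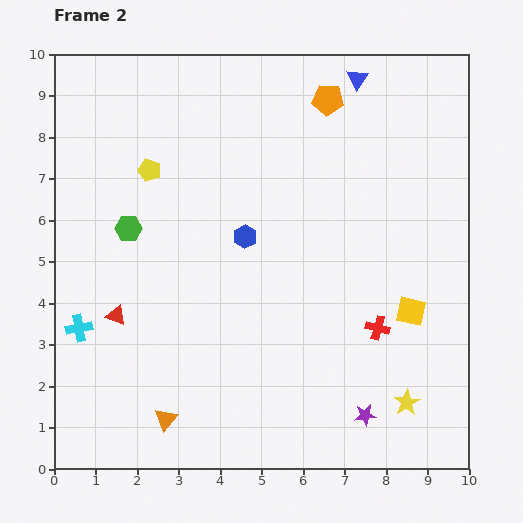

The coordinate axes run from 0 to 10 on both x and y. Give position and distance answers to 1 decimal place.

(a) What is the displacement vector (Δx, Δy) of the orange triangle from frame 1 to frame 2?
(0.3, 0.2)

The orange triangle was at (2.4, 1.0) in frame 1 and (2.7, 1.2) in frame 2.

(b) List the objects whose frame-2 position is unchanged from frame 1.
the yellow square, the green hexagon, the yellow star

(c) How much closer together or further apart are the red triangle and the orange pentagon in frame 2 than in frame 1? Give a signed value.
-1.8

Distance in frame 1: 9.1. Distance in frame 2: 7.3.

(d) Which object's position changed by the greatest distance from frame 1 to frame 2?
the orange pentagon

(moved 3.5; next 3.0)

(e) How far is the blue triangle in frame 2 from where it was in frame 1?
2.2

The blue triangle moved from (9.4, 8.6) to (7.3, 9.4), a distance of √(2.1² + 0.8²) ≈ 2.2.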